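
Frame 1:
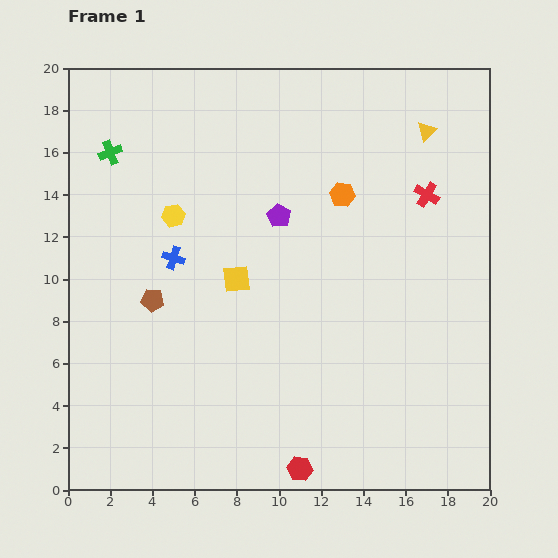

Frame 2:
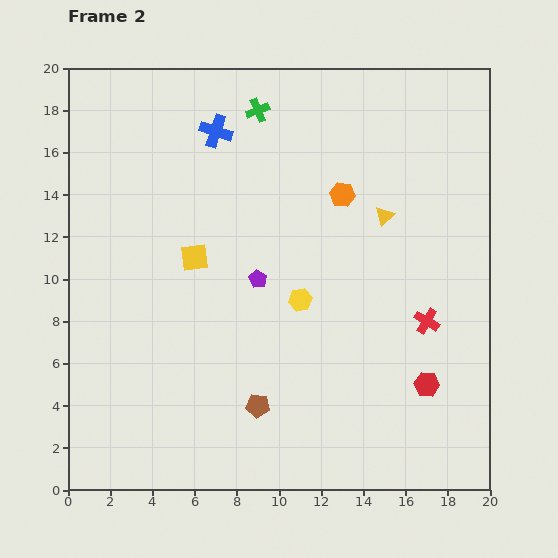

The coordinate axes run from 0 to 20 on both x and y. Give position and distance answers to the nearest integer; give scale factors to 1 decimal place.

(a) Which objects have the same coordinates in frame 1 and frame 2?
the orange hexagon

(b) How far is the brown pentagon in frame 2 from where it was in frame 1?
7

The brown pentagon moved from (4, 9) to (9, 4), a distance of √(5² + 5²) ≈ 7.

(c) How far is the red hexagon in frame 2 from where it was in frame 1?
7

The red hexagon moved from (11, 1) to (17, 5), a distance of √(6² + 4²) ≈ 7.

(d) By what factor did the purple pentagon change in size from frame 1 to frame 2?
0.8×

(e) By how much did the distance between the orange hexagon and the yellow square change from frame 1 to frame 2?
+2

Distance in frame 1: 6. Distance in frame 2: 8.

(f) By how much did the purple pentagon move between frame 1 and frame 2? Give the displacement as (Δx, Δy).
(-1, -3)

The purple pentagon was at (10, 13) in frame 1 and (9, 10) in frame 2.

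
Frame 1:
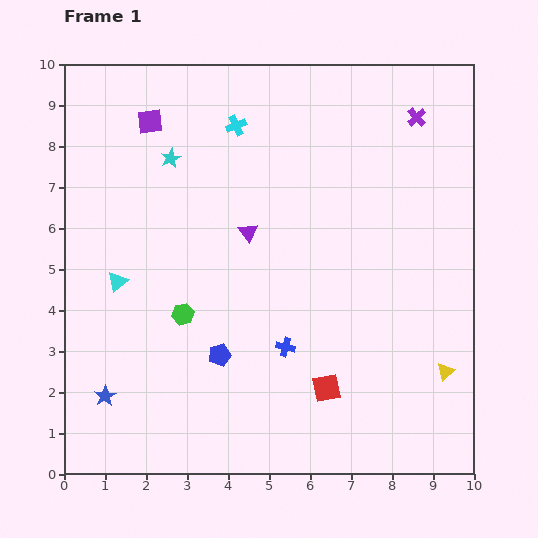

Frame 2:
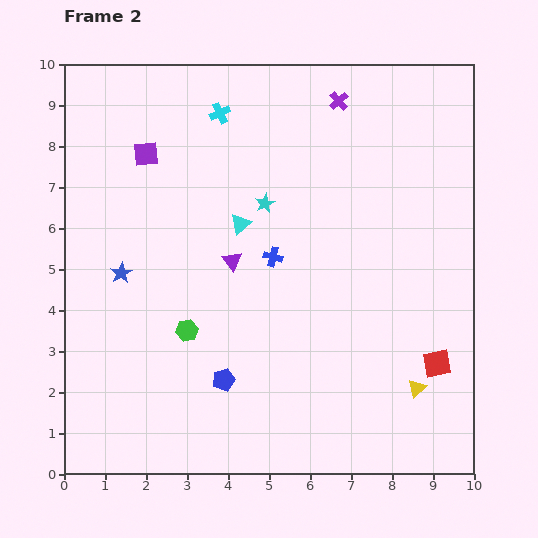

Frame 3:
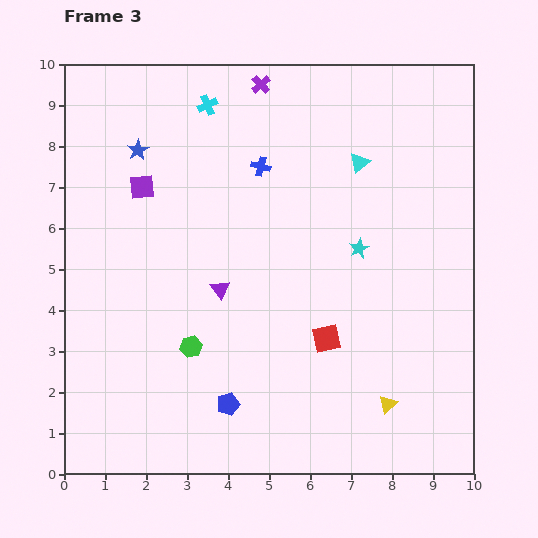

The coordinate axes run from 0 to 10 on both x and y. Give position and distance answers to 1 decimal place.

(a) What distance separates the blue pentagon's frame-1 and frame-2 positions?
0.6

The blue pentagon moved from (3.8, 2.9) to (3.9, 2.3), a distance of √(0.1² + 0.6²) ≈ 0.6.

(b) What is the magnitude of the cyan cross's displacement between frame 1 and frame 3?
0.9

The cyan cross moved from (4.2, 8.5) to (3.5, 9.0), a distance of √(0.7² + 0.5²) ≈ 0.9.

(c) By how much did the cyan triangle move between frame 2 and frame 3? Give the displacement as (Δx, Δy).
(2.9, 1.5)

The cyan triangle was at (4.3, 6.1) in frame 2 and (7.2, 7.6) in frame 3.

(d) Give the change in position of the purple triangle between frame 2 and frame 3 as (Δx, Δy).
(-0.3, -0.7)

The purple triangle was at (4.1, 5.2) in frame 2 and (3.8, 4.5) in frame 3.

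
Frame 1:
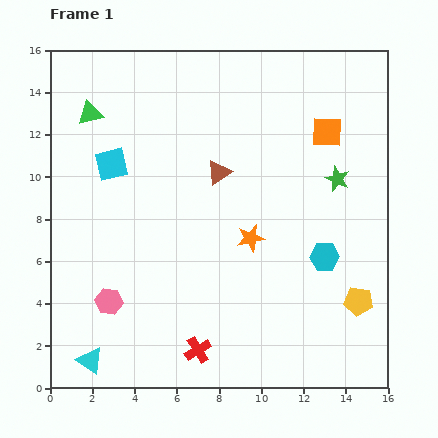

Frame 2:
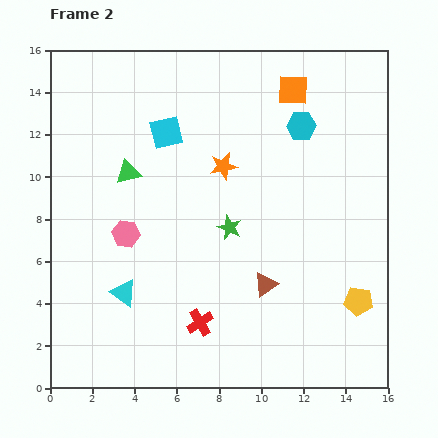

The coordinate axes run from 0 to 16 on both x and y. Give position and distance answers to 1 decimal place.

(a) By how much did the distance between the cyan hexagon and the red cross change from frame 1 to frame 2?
+3.1

Distance in frame 1: 7.4. Distance in frame 2: 10.5.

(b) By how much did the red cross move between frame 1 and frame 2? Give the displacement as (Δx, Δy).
(0.1, 1.3)

The red cross was at (7.0, 1.8) in frame 1 and (7.1, 3.1) in frame 2.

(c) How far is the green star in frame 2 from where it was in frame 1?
5.6

The green star moved from (13.6, 9.9) to (8.5, 7.6), a distance of √(5.1² + 2.3²) ≈ 5.6.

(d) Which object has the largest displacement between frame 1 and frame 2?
the cyan hexagon

(moved 6.3; next 5.7)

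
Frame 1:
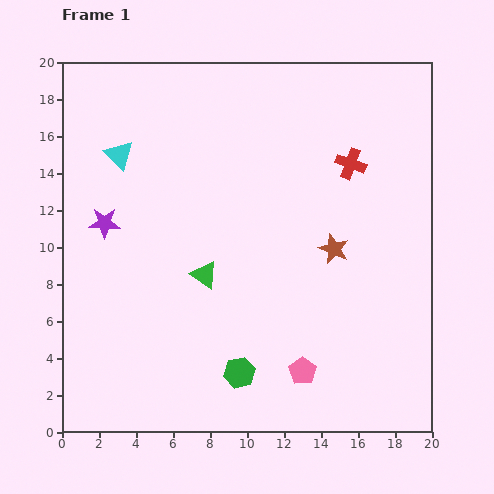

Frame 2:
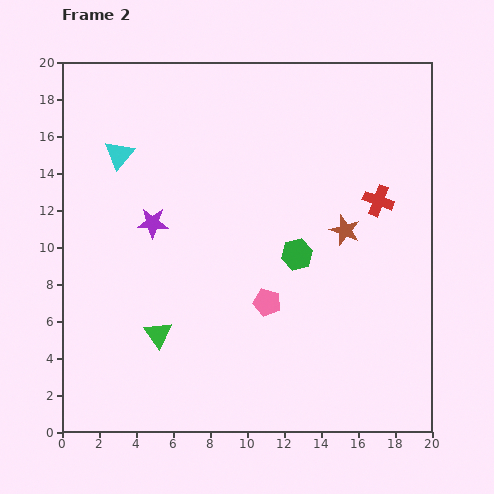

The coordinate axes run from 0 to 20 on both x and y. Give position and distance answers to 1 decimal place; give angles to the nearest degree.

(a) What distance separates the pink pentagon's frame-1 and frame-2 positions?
4.2

The pink pentagon moved from (13.0, 3.3) to (11.1, 7.0), a distance of √(1.9² + 3.7²) ≈ 4.2.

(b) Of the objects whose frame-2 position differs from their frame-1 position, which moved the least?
the brown star

(moved 1.2)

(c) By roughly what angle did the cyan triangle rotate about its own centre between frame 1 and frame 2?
24° clockwise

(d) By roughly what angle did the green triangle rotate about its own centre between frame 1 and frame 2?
19° clockwise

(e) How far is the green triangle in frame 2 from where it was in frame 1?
4.1

The green triangle moved from (7.7, 8.5) to (5.2, 5.3), a distance of √(2.5² + 3.2²) ≈ 4.1.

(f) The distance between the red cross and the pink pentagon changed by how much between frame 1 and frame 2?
-3.4

Distance in frame 1: 11.5. Distance in frame 2: 8.1.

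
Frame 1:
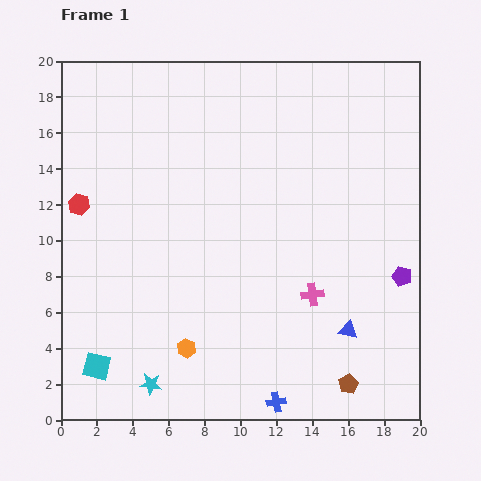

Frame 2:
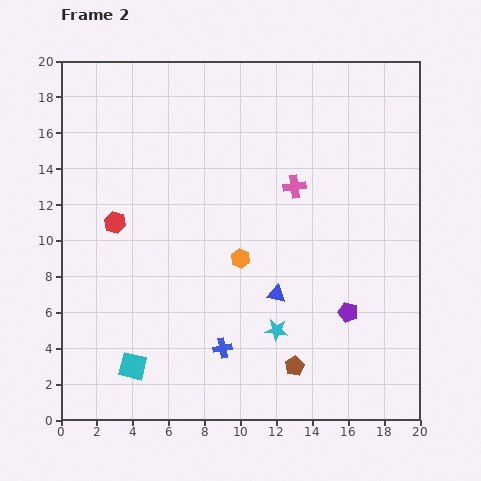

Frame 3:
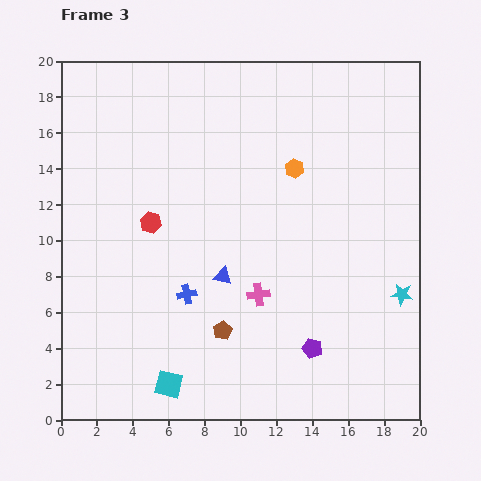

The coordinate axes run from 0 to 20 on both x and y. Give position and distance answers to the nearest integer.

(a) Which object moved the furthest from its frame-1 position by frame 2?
the cyan star

(moved 8; next 6)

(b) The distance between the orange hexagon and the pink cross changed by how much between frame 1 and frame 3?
-1

Distance in frame 1: 8. Distance in frame 3: 7.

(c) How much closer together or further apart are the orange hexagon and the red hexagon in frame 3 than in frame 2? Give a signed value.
+2

Distance in frame 2: 7. Distance in frame 3: 9.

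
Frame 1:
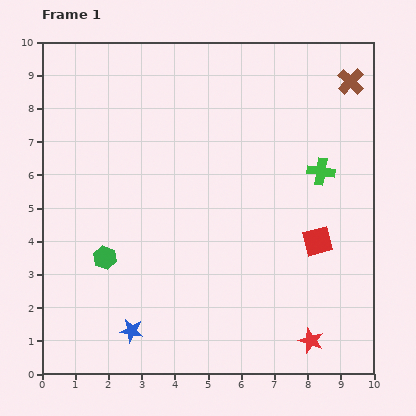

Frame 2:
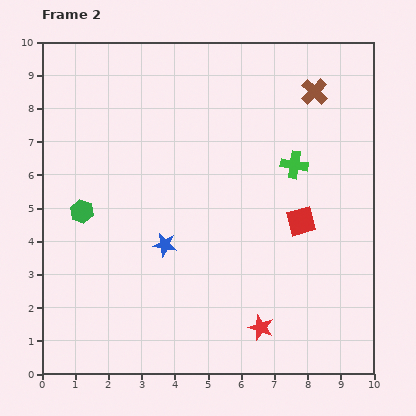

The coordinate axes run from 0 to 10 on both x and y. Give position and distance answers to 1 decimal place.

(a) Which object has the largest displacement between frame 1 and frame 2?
the blue star

(moved 2.8; next 1.6)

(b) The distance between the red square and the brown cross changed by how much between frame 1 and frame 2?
-1.0

Distance in frame 1: 4.9. Distance in frame 2: 3.9.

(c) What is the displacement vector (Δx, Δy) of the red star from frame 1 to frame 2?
(-1.5, 0.4)

The red star was at (8.1, 1.0) in frame 1 and (6.6, 1.4) in frame 2.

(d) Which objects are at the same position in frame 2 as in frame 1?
none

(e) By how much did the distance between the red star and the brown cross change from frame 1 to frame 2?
-0.6

Distance in frame 1: 7.9. Distance in frame 2: 7.3.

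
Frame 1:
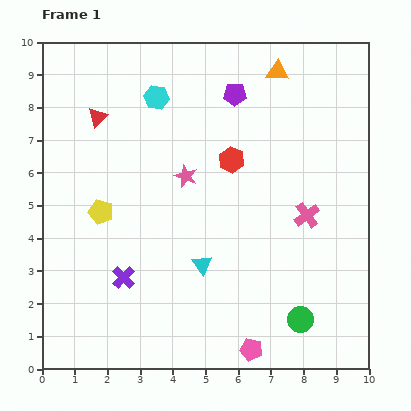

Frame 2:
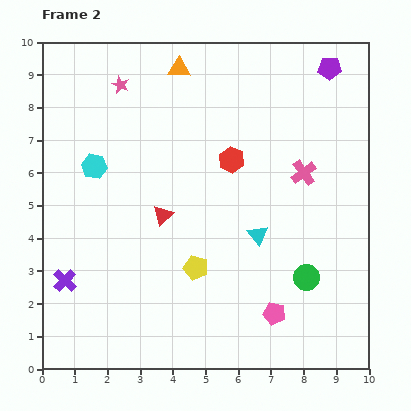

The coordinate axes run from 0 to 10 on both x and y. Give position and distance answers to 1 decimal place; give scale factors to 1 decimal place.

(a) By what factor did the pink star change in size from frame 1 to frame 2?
0.8×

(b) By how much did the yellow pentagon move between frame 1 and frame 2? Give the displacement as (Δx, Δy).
(2.9, -1.7)

The yellow pentagon was at (1.8, 4.8) in frame 1 and (4.7, 3.1) in frame 2.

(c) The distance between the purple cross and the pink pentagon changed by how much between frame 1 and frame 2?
+2.0

Distance in frame 1: 4.5. Distance in frame 2: 6.5.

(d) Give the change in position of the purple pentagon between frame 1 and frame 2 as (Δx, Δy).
(2.9, 0.8)

The purple pentagon was at (5.9, 8.4) in frame 1 and (8.8, 9.2) in frame 2.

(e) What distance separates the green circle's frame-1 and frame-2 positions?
1.3

The green circle moved from (7.9, 1.5) to (8.1, 2.8), a distance of √(0.2² + 1.3²) ≈ 1.3.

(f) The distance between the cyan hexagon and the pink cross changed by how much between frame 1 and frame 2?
+0.6

Distance in frame 1: 5.8. Distance in frame 2: 6.4.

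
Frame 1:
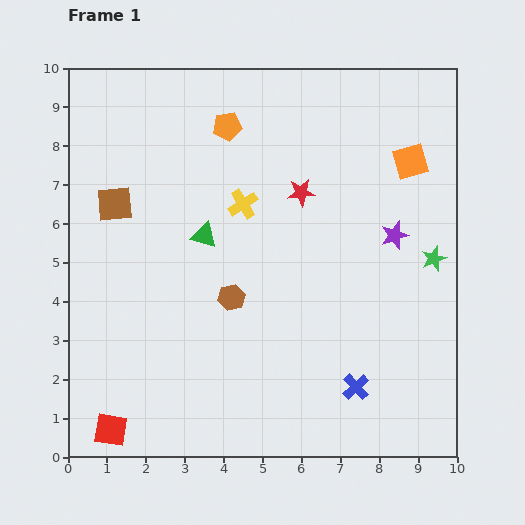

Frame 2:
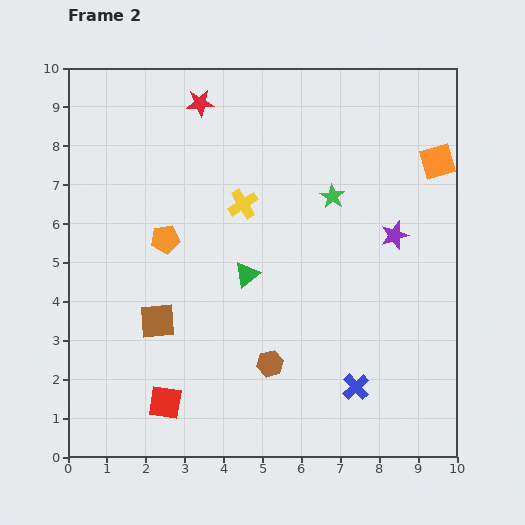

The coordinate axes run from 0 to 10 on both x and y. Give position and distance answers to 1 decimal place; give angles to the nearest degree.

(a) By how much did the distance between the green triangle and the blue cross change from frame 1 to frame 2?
-1.5

Distance in frame 1: 5.5. Distance in frame 2: 4.0.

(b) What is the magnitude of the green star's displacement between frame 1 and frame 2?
3.1

The green star moved from (9.4, 5.1) to (6.8, 6.7), a distance of √(2.6² + 1.6²) ≈ 3.1.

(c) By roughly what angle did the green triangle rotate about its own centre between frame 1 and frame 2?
53° counter-clockwise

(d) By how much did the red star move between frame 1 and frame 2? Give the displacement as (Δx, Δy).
(-2.6, 2.3)

The red star was at (6.0, 6.8) in frame 1 and (3.4, 9.1) in frame 2.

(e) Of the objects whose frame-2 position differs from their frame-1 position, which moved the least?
the orange square

(moved 0.7)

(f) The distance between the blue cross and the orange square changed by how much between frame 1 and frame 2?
+0.2

Distance in frame 1: 6.0. Distance in frame 2: 6.2.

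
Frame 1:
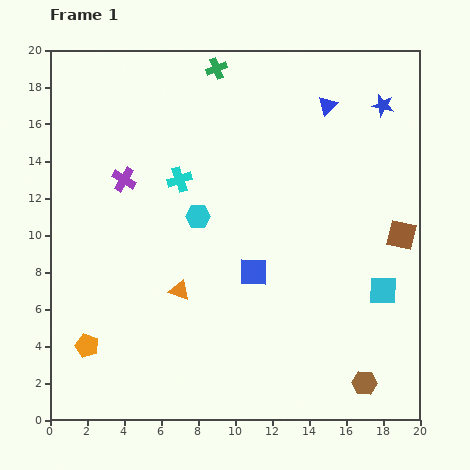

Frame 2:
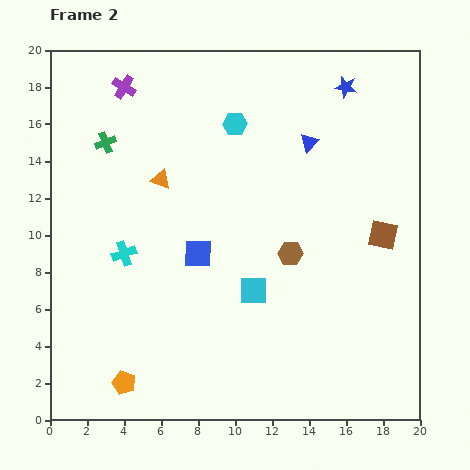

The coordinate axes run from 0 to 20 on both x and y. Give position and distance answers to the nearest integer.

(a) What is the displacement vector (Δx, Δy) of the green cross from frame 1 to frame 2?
(-6, -4)

The green cross was at (9, 19) in frame 1 and (3, 15) in frame 2.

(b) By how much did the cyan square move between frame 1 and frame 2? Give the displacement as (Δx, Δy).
(-7, 0)

The cyan square was at (18, 7) in frame 1 and (11, 7) in frame 2.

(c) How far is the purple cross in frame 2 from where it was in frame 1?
5

The purple cross moved from (4, 13) to (4, 18), a distance of √(0² + 5²) ≈ 5.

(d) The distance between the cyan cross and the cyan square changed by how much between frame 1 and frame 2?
-6

Distance in frame 1: 13. Distance in frame 2: 7.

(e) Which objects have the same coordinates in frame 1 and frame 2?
none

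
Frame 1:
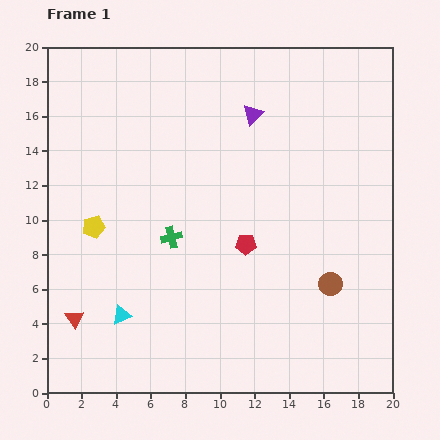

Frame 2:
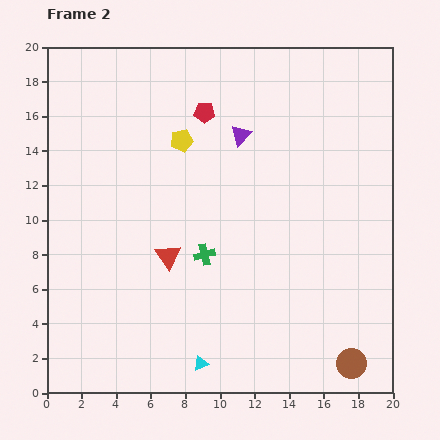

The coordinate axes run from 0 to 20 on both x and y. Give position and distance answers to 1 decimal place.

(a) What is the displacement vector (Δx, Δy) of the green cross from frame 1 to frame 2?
(1.9, -1.0)

The green cross was at (7.2, 9.0) in frame 1 and (9.1, 8.0) in frame 2.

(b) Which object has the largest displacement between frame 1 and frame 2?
the red pentagon

(moved 8.0; next 7.1)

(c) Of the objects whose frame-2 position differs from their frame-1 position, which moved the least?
the purple triangle

(moved 1.4)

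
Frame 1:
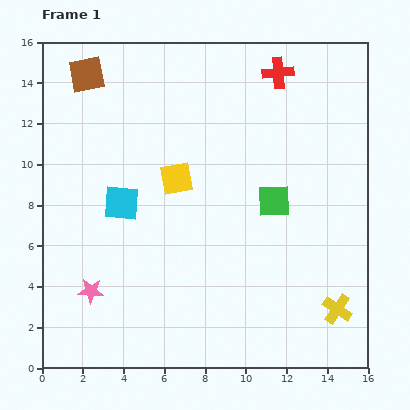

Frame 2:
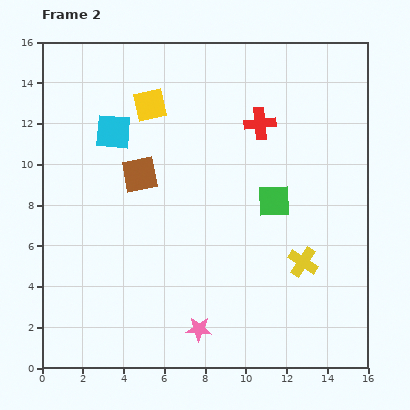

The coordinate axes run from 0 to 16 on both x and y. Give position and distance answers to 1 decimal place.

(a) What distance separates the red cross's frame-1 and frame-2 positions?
2.7

The red cross moved from (11.6, 14.5) to (10.7, 12.0), a distance of √(0.9² + 2.5²) ≈ 2.7.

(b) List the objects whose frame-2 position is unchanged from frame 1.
the green square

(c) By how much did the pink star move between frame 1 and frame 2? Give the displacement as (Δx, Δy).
(5.3, -1.9)

The pink star was at (2.4, 3.8) in frame 1 and (7.7, 1.9) in frame 2.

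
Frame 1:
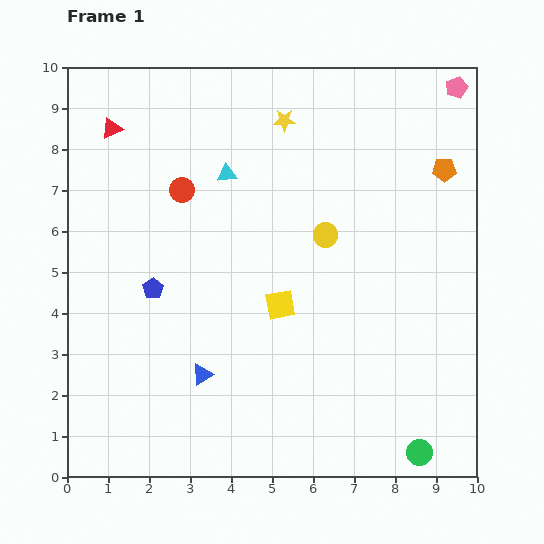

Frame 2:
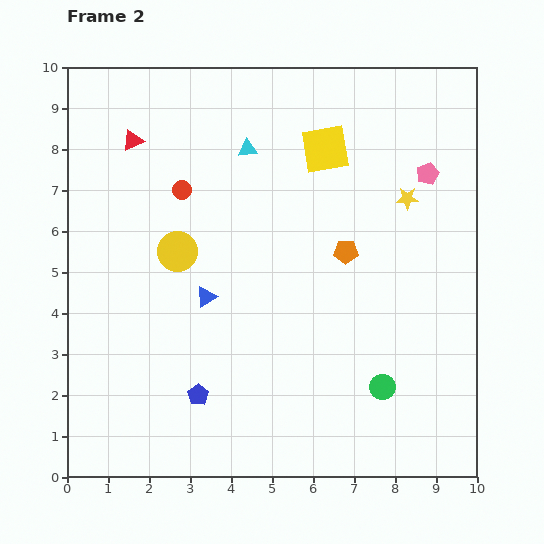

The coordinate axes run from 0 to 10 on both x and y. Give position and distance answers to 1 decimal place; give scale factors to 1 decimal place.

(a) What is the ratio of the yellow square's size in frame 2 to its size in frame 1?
1.6×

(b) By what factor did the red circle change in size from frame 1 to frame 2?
0.7×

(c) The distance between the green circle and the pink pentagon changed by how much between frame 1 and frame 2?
-3.6

Distance in frame 1: 8.9. Distance in frame 2: 5.3.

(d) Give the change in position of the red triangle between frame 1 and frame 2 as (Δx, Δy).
(0.5, -0.3)

The red triangle was at (1.1, 8.5) in frame 1 and (1.6, 8.2) in frame 2.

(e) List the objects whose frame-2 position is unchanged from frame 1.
the red circle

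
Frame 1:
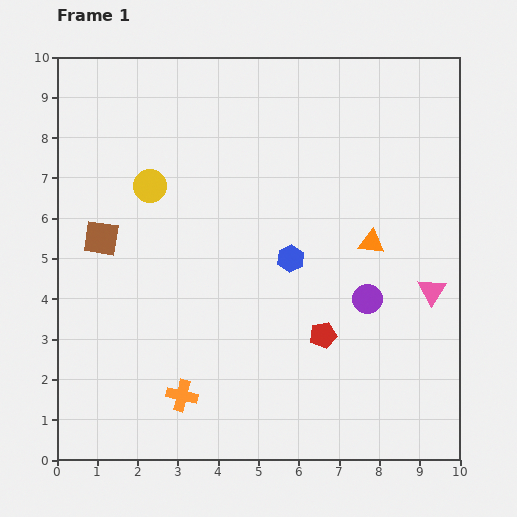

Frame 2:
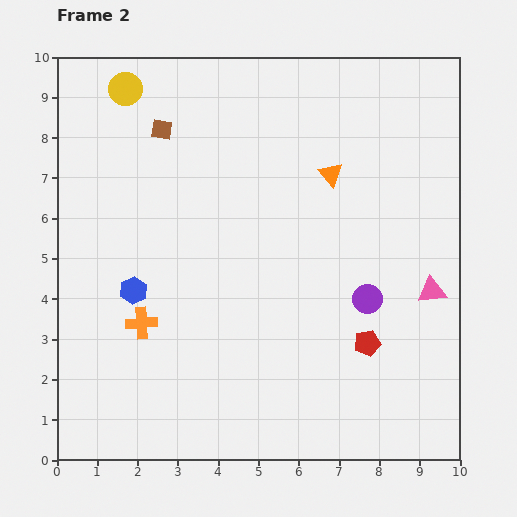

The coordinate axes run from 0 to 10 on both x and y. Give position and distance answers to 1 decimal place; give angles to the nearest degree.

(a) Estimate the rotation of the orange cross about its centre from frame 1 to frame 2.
16° counter-clockwise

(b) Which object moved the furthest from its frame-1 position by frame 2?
the blue hexagon

(moved 4.0; next 3.1)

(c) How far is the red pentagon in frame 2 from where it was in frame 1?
1.1

The red pentagon moved from (6.6, 3.1) to (7.7, 2.9), a distance of √(1.1² + 0.2²) ≈ 1.1.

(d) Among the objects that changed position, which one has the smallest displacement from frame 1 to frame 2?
the red pentagon

(moved 1.1)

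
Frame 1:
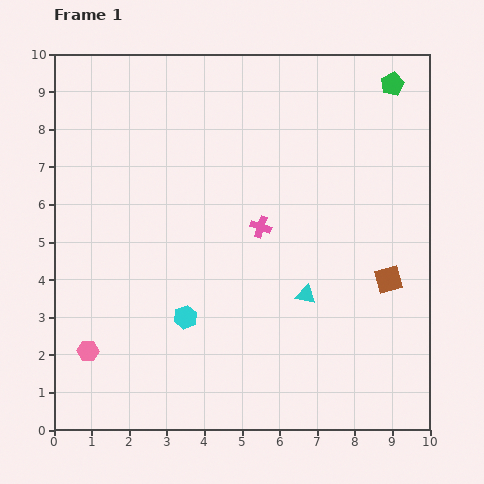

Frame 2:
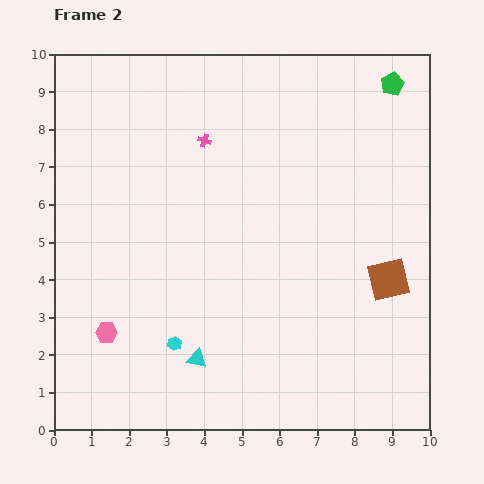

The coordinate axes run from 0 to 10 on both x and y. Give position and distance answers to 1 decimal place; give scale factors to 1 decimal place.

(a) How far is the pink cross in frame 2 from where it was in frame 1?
2.7

The pink cross moved from (5.5, 5.4) to (4.0, 7.7), a distance of √(1.5² + 2.3²) ≈ 2.7.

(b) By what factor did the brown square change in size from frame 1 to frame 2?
1.6×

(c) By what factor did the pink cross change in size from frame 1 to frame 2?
0.6×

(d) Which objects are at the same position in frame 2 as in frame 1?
the brown square, the green pentagon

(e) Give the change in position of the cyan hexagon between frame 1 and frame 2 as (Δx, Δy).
(-0.3, -0.7)

The cyan hexagon was at (3.5, 3.0) in frame 1 and (3.2, 2.3) in frame 2.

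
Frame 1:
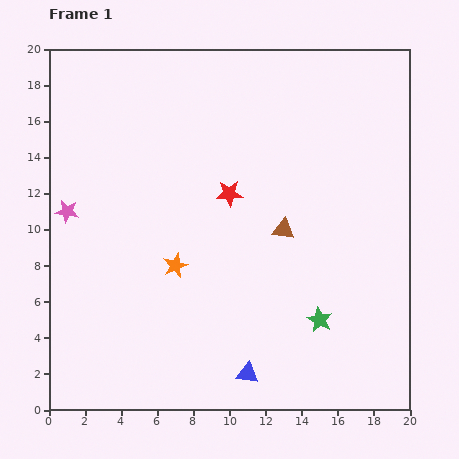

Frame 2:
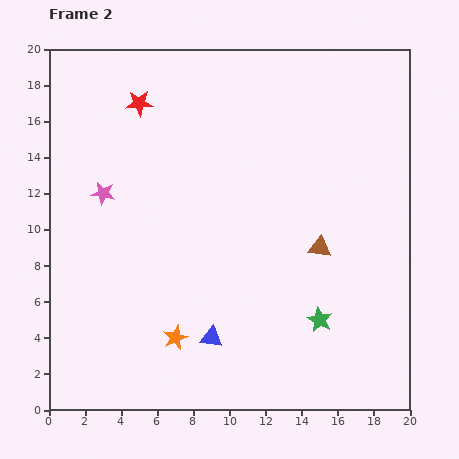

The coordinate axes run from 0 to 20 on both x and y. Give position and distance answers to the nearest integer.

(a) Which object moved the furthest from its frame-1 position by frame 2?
the red star

(moved 7; next 4)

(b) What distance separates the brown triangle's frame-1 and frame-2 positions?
2

The brown triangle moved from (13, 10) to (15, 9), a distance of √(2² + 1²) ≈ 2.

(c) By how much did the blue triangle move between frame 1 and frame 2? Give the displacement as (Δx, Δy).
(-2, 2)

The blue triangle was at (11, 2) in frame 1 and (9, 4) in frame 2.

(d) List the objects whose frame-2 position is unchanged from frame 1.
the green star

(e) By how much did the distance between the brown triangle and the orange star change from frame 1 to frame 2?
+3

Distance in frame 1: 6. Distance in frame 2: 9.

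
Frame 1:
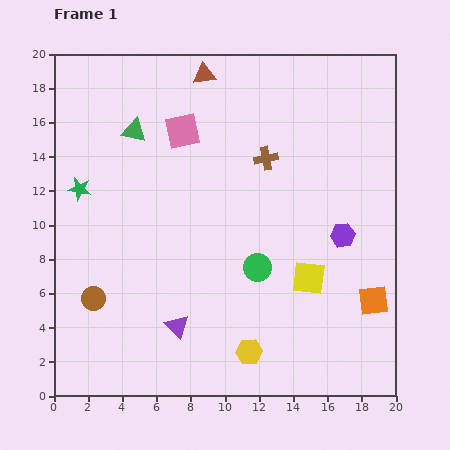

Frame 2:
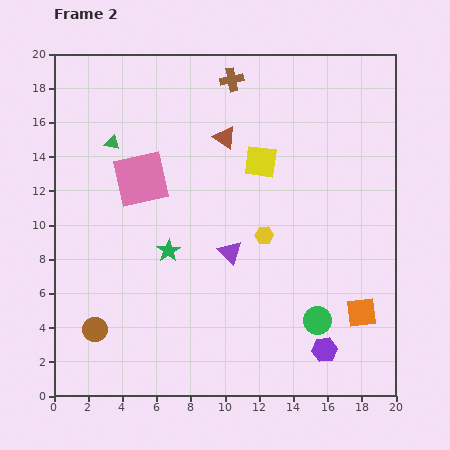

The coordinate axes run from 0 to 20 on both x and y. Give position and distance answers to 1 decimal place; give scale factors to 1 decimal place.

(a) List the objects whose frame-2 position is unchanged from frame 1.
none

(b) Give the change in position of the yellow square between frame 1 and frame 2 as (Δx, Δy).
(-2.8, 6.8)

The yellow square was at (14.9, 6.9) in frame 1 and (12.1, 13.7) in frame 2.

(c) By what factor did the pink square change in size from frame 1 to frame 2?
1.6×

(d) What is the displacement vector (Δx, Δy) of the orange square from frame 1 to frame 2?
(-0.7, -0.7)

The orange square was at (18.7, 5.6) in frame 1 and (18.0, 4.9) in frame 2.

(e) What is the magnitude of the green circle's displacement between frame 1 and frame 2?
4.7

The green circle moved from (11.9, 7.5) to (15.4, 4.4), a distance of √(3.5² + 3.1²) ≈ 4.7.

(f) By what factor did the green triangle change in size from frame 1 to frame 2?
0.6×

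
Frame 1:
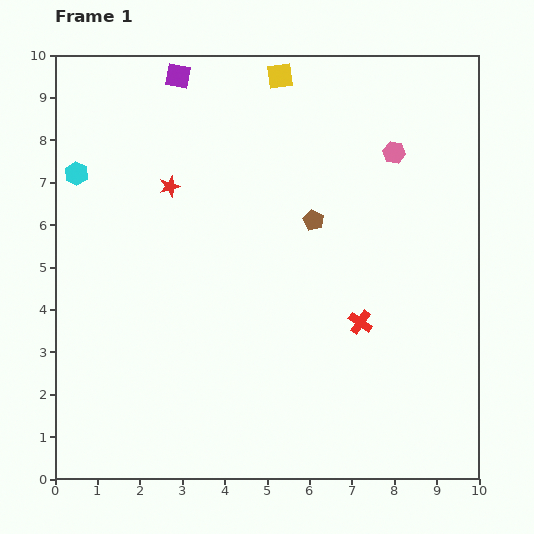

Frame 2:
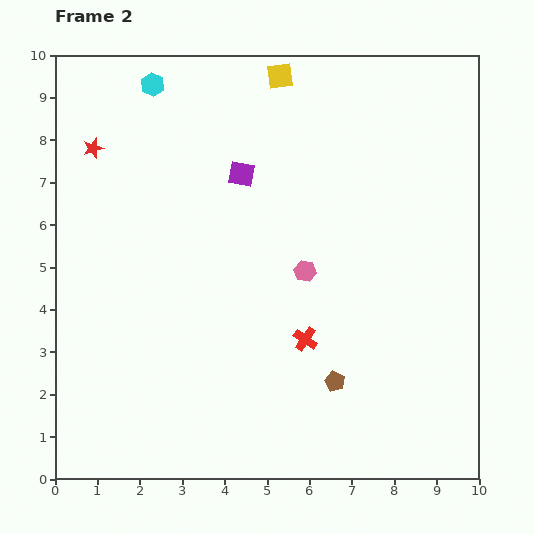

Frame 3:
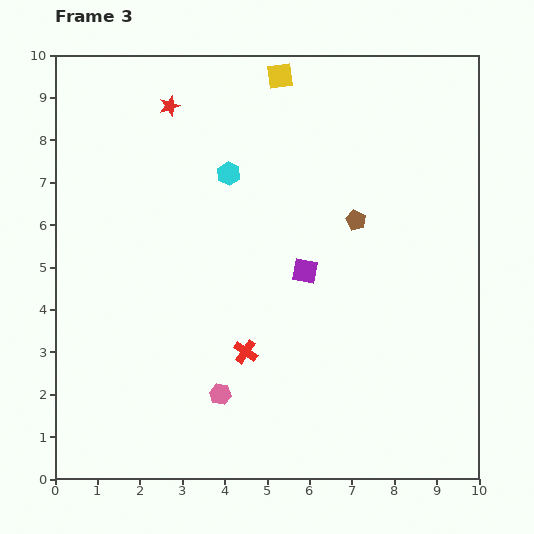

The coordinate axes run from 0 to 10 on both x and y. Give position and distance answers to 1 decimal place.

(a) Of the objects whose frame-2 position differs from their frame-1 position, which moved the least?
the red cross

(moved 1.4)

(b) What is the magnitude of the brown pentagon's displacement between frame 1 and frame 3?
1.0

The brown pentagon moved from (6.1, 6.1) to (7.1, 6.1), a distance of √(1.0² + 0.0²) ≈ 1.0.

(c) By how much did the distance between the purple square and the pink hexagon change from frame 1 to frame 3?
-1.9

Distance in frame 1: 5.4. Distance in frame 3: 3.5.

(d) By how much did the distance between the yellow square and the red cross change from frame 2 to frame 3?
+0.3

Distance in frame 2: 6.2. Distance in frame 3: 6.5.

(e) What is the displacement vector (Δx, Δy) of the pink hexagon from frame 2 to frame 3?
(-2.0, -2.9)

The pink hexagon was at (5.9, 4.9) in frame 2 and (3.9, 2.0) in frame 3.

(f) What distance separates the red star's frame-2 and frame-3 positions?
2.1

The red star moved from (0.9, 7.8) to (2.7, 8.8), a distance of √(1.8² + 1.0²) ≈ 2.1.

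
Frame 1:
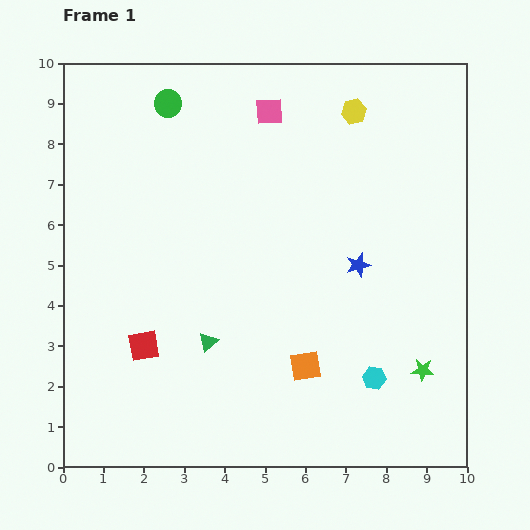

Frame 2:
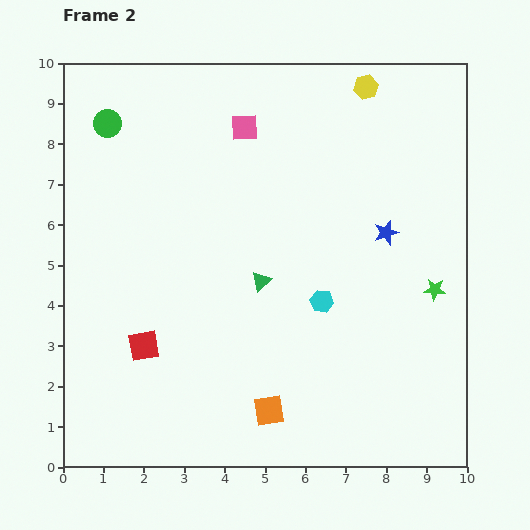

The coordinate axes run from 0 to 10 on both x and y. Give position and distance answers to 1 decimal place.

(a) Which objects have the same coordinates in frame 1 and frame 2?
the red square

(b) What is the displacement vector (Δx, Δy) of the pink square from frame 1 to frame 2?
(-0.6, -0.4)

The pink square was at (5.1, 8.8) in frame 1 and (4.5, 8.4) in frame 2.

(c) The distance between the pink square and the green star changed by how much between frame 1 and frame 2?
-1.2

Distance in frame 1: 7.4. Distance in frame 2: 6.2.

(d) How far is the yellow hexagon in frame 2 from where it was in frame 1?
0.7

The yellow hexagon moved from (7.2, 8.8) to (7.5, 9.4), a distance of √(0.3² + 0.6²) ≈ 0.7.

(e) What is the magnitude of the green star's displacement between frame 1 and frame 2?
2.0

The green star moved from (8.9, 2.4) to (9.2, 4.4), a distance of √(0.3² + 2.0²) ≈ 2.0.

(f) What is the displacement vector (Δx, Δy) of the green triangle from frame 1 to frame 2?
(1.3, 1.5)

The green triangle was at (3.6, 3.1) in frame 1 and (4.9, 4.6) in frame 2.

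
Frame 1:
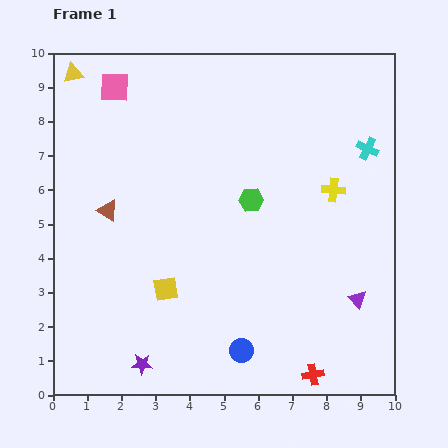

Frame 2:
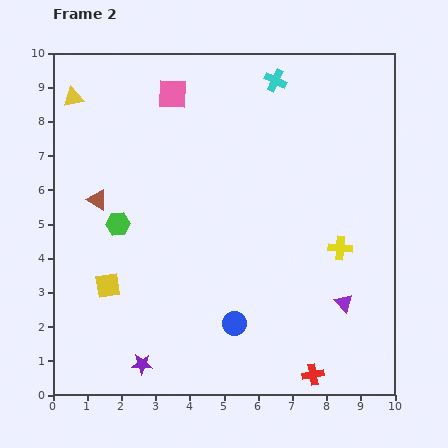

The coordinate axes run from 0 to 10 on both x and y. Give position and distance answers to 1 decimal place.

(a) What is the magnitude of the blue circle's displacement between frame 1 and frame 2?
0.8

The blue circle moved from (5.5, 1.3) to (5.3, 2.1), a distance of √(0.2² + 0.8²) ≈ 0.8.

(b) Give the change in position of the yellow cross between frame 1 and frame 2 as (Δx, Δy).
(0.2, -1.7)

The yellow cross was at (8.2, 6.0) in frame 1 and (8.4, 4.3) in frame 2.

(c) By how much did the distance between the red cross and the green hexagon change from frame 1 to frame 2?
+1.8

Distance in frame 1: 5.4. Distance in frame 2: 7.2.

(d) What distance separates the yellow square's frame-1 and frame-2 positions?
1.7

The yellow square moved from (3.3, 3.1) to (1.6, 3.2), a distance of √(1.7² + 0.1²) ≈ 1.7.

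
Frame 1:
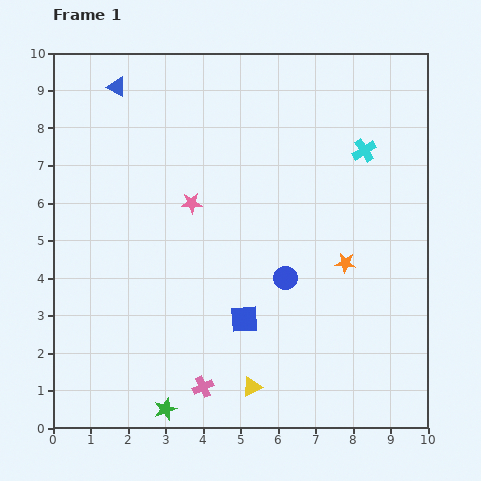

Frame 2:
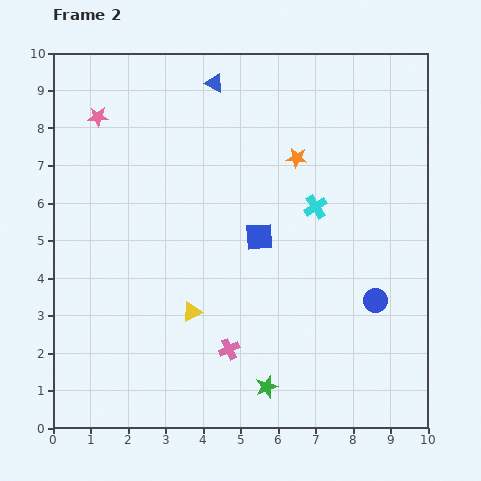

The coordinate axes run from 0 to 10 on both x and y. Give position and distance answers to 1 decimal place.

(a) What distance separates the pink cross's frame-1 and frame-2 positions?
1.2

The pink cross moved from (4.0, 1.1) to (4.7, 2.1), a distance of √(0.7² + 1.0²) ≈ 1.2.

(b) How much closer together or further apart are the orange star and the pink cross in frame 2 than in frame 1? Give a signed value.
+0.4

Distance in frame 1: 5.0. Distance in frame 2: 5.4.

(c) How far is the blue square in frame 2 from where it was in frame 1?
2.2

The blue square moved from (5.1, 2.9) to (5.5, 5.1), a distance of √(0.4² + 2.2²) ≈ 2.2.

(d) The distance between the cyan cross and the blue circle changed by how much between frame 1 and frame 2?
-1.0

Distance in frame 1: 4.0. Distance in frame 2: 3.0.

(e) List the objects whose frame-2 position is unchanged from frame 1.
none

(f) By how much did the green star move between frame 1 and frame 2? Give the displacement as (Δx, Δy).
(2.7, 0.6)

The green star was at (3.0, 0.5) in frame 1 and (5.7, 1.1) in frame 2.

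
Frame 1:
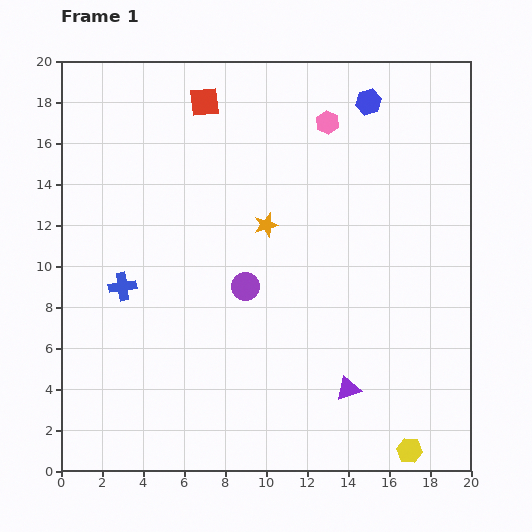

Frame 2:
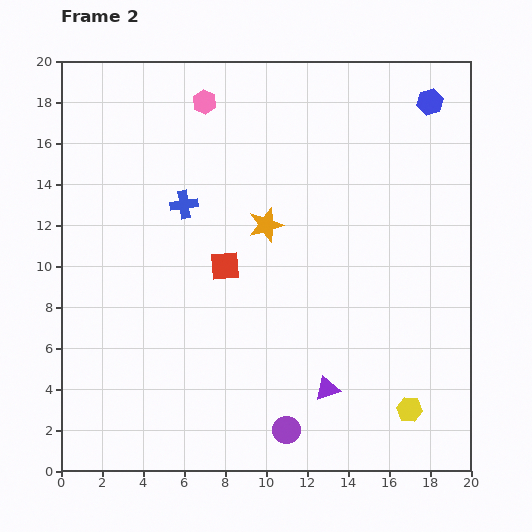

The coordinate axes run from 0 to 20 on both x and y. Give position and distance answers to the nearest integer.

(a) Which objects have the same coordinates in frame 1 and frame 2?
the orange star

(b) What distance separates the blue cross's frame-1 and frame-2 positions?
5

The blue cross moved from (3, 9) to (6, 13), a distance of √(3² + 4²) ≈ 5.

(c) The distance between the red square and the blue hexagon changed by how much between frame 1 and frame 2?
+5

Distance in frame 1: 8. Distance in frame 2: 13.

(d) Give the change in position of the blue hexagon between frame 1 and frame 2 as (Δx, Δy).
(3, 0)

The blue hexagon was at (15, 18) in frame 1 and (18, 18) in frame 2.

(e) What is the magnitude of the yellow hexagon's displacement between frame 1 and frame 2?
2

The yellow hexagon moved from (17, 1) to (17, 3), a distance of √(0² + 2²) ≈ 2.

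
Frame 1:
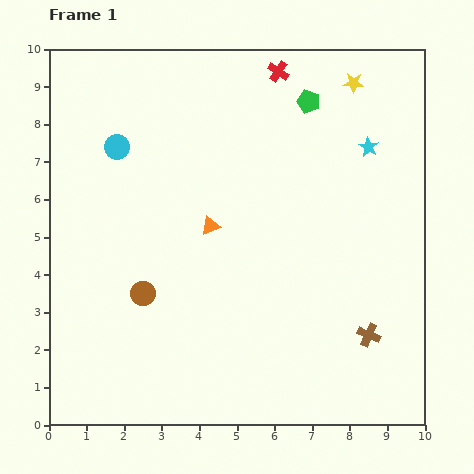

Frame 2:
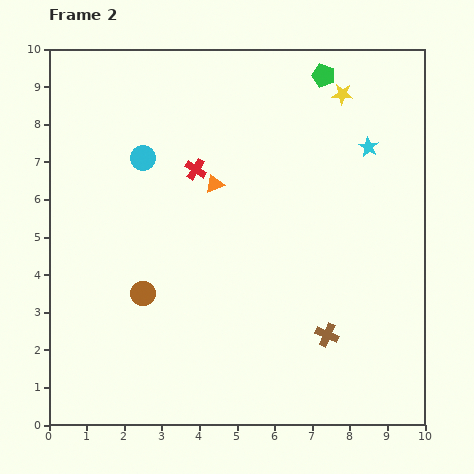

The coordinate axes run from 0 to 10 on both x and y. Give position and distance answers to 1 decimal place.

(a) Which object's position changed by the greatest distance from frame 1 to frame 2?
the red cross

(moved 3.4; next 1.1)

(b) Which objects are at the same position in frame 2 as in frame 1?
the brown circle, the cyan star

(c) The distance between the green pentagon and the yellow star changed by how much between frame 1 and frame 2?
-0.6

Distance in frame 1: 1.3. Distance in frame 2: 0.7.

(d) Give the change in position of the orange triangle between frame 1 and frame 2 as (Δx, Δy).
(0.1, 1.1)

The orange triangle was at (4.3, 5.3) in frame 1 and (4.4, 6.4) in frame 2.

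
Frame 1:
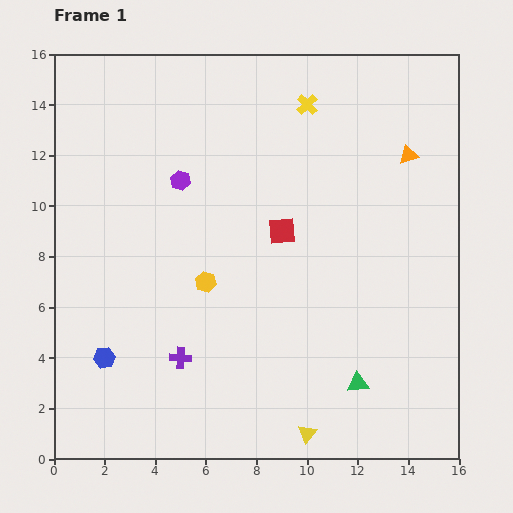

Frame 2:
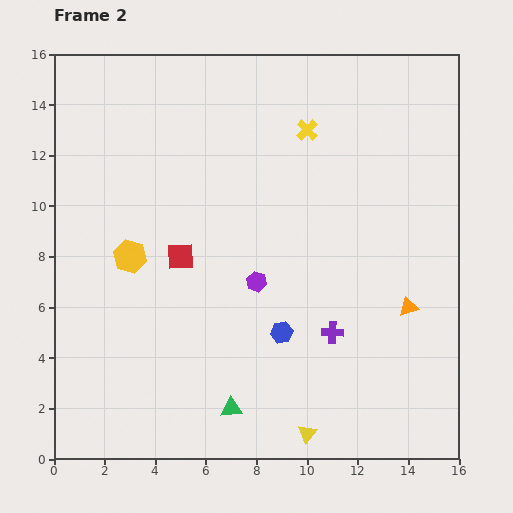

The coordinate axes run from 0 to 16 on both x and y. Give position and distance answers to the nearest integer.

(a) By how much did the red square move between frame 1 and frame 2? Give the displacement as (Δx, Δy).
(-4, -1)

The red square was at (9, 9) in frame 1 and (5, 8) in frame 2.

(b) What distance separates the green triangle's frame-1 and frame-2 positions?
5

The green triangle moved from (12, 3) to (7, 2), a distance of √(5² + 1²) ≈ 5.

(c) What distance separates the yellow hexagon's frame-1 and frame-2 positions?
3

The yellow hexagon moved from (6, 7) to (3, 8), a distance of √(3² + 1²) ≈ 3.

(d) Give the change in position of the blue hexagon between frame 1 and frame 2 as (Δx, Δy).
(7, 1)

The blue hexagon was at (2, 4) in frame 1 and (9, 5) in frame 2.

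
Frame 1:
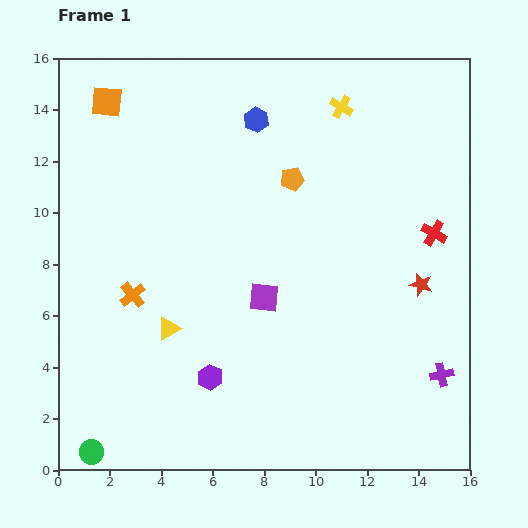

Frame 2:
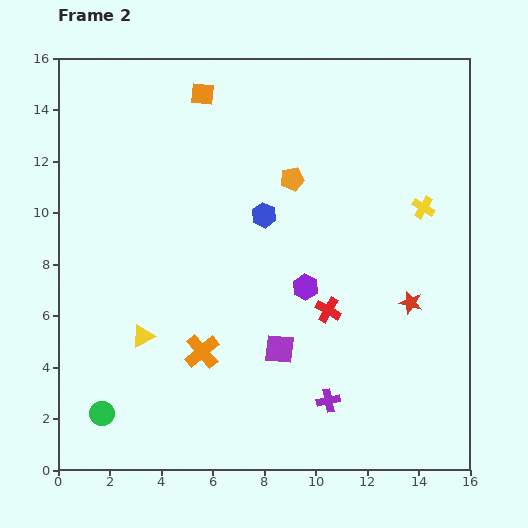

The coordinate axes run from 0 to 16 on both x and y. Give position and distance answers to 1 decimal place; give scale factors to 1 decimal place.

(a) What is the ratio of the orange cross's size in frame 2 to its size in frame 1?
1.3×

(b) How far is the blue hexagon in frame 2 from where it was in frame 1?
3.7

The blue hexagon moved from (7.7, 13.6) to (8.0, 9.9), a distance of √(0.3² + 3.7²) ≈ 3.7.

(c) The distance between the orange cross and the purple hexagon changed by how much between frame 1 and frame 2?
+0.3

Distance in frame 1: 4.4. Distance in frame 2: 4.7.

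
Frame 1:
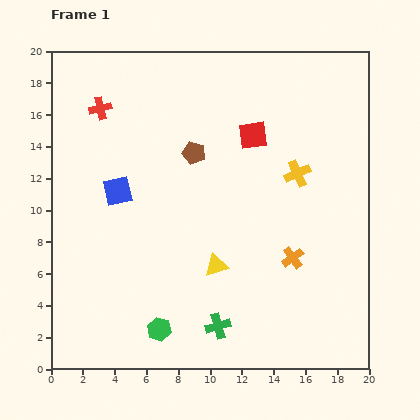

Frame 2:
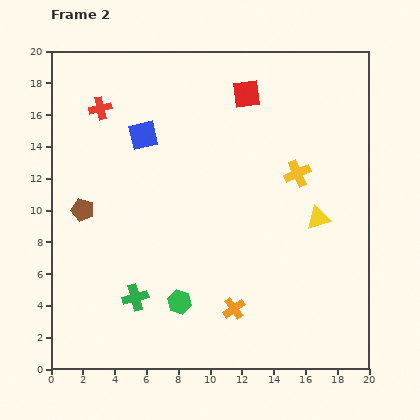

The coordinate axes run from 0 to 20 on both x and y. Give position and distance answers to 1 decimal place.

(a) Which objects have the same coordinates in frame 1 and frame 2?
the red cross, the yellow cross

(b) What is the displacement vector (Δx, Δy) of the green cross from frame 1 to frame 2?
(-5.2, 1.8)

The green cross was at (10.5, 2.7) in frame 1 and (5.3, 4.5) in frame 2.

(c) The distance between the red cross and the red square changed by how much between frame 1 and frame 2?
-0.5

Distance in frame 1: 9.7. Distance in frame 2: 9.2.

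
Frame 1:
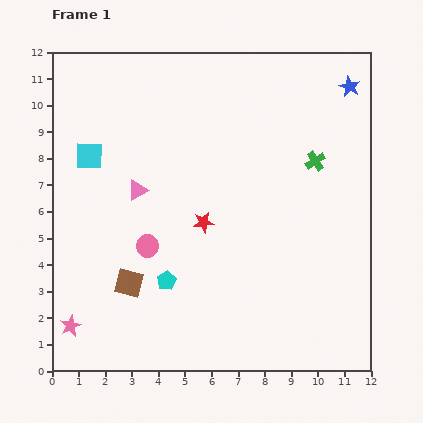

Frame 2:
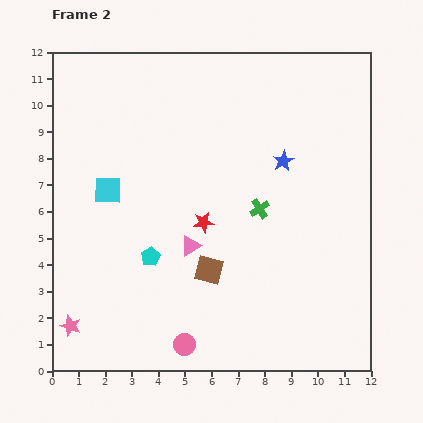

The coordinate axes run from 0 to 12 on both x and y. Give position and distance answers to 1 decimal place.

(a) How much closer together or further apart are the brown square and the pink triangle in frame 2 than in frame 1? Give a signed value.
-2.4

Distance in frame 1: 3.5. Distance in frame 2: 1.1.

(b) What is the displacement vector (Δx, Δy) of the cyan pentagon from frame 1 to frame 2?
(-0.6, 0.9)

The cyan pentagon was at (4.3, 3.4) in frame 1 and (3.7, 4.3) in frame 2.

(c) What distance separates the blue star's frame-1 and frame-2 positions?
3.8

The blue star moved from (11.2, 10.7) to (8.7, 7.9), a distance of √(2.5² + 2.8²) ≈ 3.8.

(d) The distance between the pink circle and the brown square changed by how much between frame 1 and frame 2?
+1.3

Distance in frame 1: 1.6. Distance in frame 2: 2.9.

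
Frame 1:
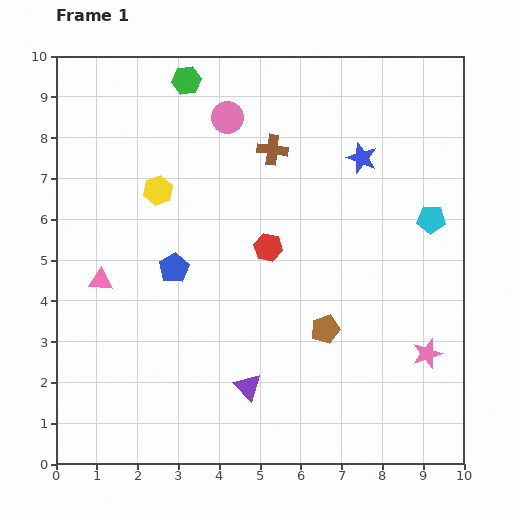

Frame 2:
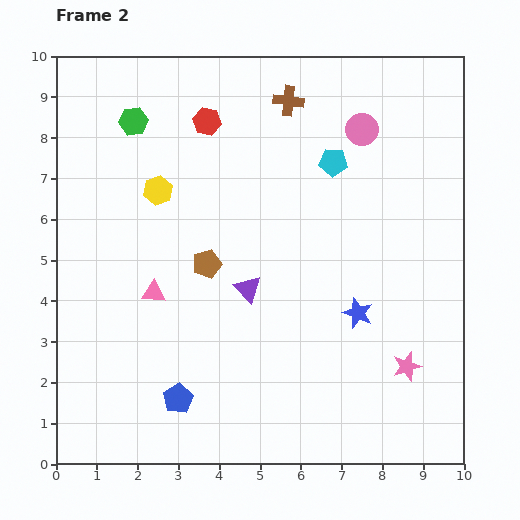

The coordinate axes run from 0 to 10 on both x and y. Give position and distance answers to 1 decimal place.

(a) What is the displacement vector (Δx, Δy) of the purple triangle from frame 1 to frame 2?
(0.0, 2.4)

The purple triangle was at (4.7, 1.9) in frame 1 and (4.7, 4.3) in frame 2.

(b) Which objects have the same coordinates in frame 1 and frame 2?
the yellow hexagon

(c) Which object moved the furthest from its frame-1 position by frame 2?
the blue star

(moved 3.8; next 3.4)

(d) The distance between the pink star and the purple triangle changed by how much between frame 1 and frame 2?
-0.2

Distance in frame 1: 4.5. Distance in frame 2: 4.3.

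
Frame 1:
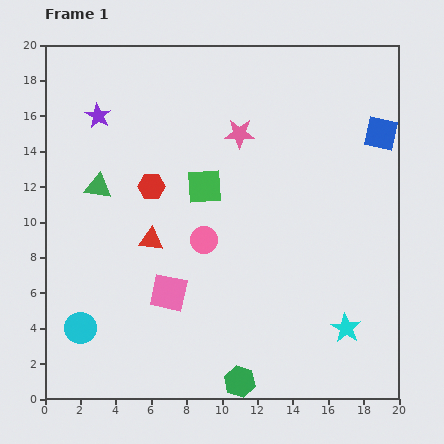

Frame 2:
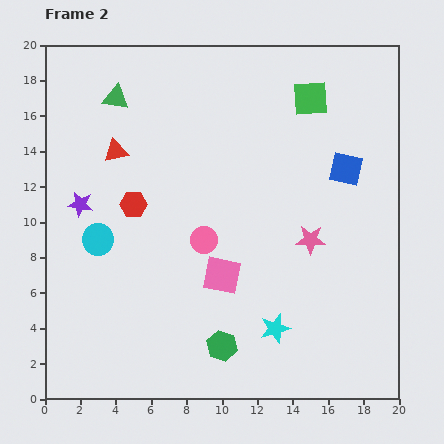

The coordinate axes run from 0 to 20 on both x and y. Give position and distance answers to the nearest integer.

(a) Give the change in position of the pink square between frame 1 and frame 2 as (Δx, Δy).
(3, 1)

The pink square was at (7, 6) in frame 1 and (10, 7) in frame 2.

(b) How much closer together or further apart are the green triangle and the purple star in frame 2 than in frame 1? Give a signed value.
+2

Distance in frame 1: 4. Distance in frame 2: 6.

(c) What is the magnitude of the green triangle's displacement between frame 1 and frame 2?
5

The green triangle moved from (3, 12) to (4, 17), a distance of √(1² + 5²) ≈ 5.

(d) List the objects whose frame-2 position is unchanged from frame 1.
the pink circle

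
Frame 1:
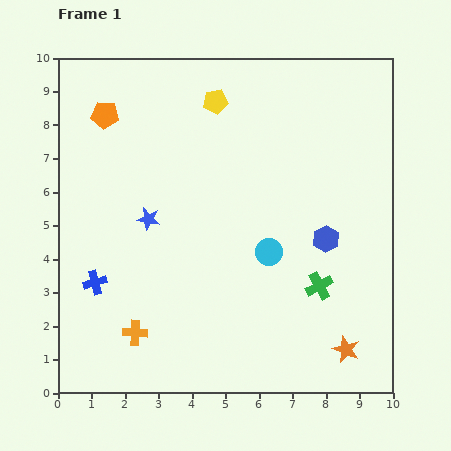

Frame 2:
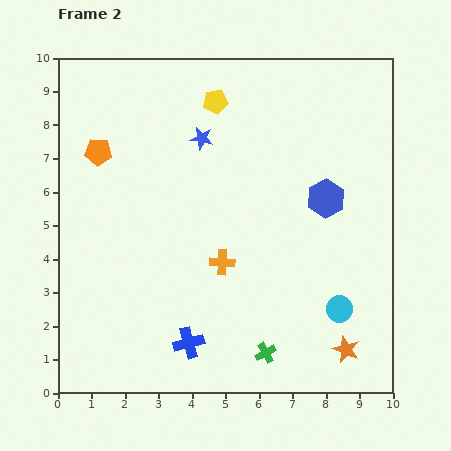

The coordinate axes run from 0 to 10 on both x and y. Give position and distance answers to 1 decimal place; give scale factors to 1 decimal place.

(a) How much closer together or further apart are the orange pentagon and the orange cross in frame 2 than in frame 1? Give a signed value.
-1.6

Distance in frame 1: 6.6. Distance in frame 2: 5.0.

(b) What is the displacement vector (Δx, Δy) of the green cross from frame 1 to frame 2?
(-1.6, -2.0)

The green cross was at (7.8, 3.2) in frame 1 and (6.2, 1.2) in frame 2.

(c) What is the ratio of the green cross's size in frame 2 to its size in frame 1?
0.7×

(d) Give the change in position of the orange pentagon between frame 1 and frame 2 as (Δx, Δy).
(-0.2, -1.1)

The orange pentagon was at (1.4, 8.3) in frame 1 and (1.2, 7.2) in frame 2.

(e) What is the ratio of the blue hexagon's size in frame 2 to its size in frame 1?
1.4×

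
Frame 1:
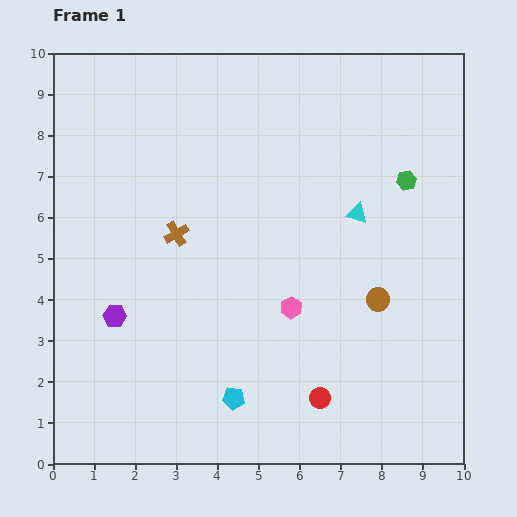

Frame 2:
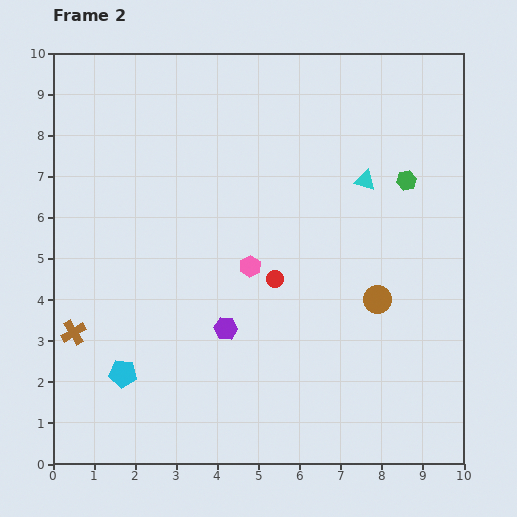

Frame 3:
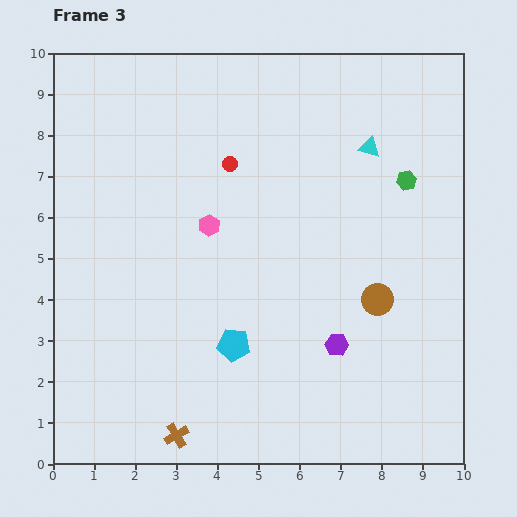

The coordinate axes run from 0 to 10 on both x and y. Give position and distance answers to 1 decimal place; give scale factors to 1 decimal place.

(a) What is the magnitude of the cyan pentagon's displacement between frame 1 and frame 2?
2.8

The cyan pentagon moved from (4.4, 1.6) to (1.7, 2.2), a distance of √(2.7² + 0.6²) ≈ 2.8.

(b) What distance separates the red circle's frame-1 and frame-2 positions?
3.1

The red circle moved from (6.5, 1.6) to (5.4, 4.5), a distance of √(1.1² + 2.9²) ≈ 3.1.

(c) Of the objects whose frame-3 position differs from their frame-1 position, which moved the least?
the cyan pentagon

(moved 1.3)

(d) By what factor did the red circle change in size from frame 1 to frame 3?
0.7×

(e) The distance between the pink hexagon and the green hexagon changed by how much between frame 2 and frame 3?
+0.6

Distance in frame 2: 4.3. Distance in frame 3: 4.9.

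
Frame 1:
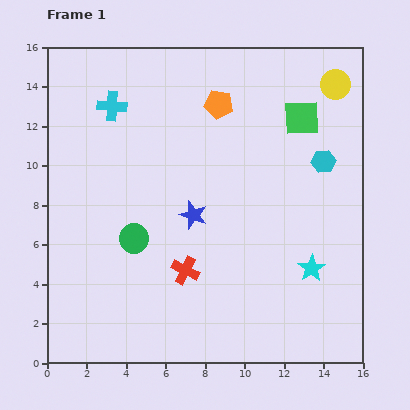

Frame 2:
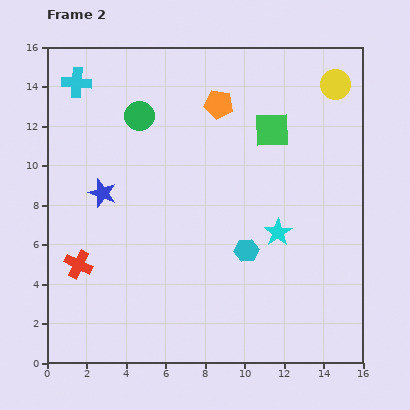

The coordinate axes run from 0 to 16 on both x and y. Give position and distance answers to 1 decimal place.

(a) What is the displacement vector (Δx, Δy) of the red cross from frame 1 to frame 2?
(-5.4, 0.3)

The red cross was at (7.0, 4.7) in frame 1 and (1.6, 5.0) in frame 2.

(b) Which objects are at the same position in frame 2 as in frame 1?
the orange pentagon, the yellow circle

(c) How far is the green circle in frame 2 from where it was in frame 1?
6.2

The green circle moved from (4.4, 6.3) to (4.7, 12.5), a distance of √(0.3² + 6.2²) ≈ 6.2.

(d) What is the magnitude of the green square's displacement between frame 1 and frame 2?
1.6

The green square moved from (12.9, 12.4) to (11.4, 11.8), a distance of √(1.5² + 0.6²) ≈ 1.6.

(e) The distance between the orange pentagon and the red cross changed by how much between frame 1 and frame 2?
+2.2

Distance in frame 1: 8.6. Distance in frame 2: 10.8.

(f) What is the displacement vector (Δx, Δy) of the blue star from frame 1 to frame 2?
(-4.6, 1.1)

The blue star was at (7.4, 7.5) in frame 1 and (2.8, 8.6) in frame 2.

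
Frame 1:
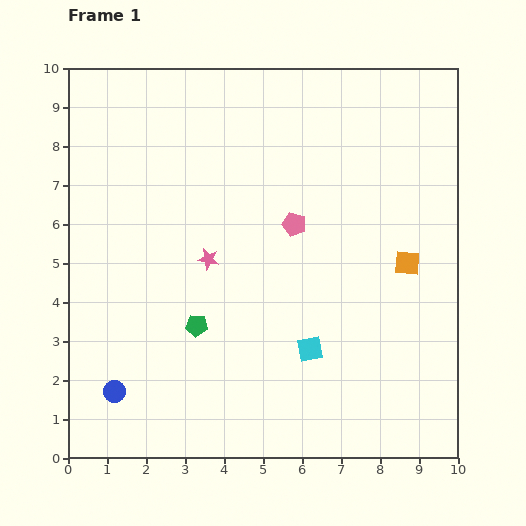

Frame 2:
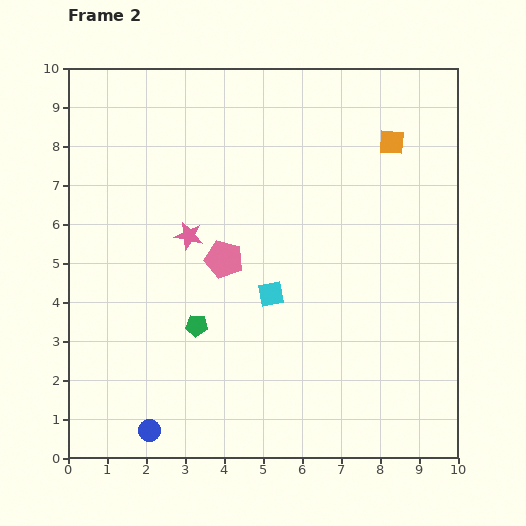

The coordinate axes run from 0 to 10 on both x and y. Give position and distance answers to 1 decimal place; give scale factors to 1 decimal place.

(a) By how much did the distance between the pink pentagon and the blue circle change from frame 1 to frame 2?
-1.5

Distance in frame 1: 6.3. Distance in frame 2: 4.8.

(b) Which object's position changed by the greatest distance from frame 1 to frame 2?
the orange square

(moved 3.1; next 2.0)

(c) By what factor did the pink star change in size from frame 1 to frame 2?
1.3×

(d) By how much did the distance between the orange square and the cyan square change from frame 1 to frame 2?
+1.7

Distance in frame 1: 3.3. Distance in frame 2: 5.0.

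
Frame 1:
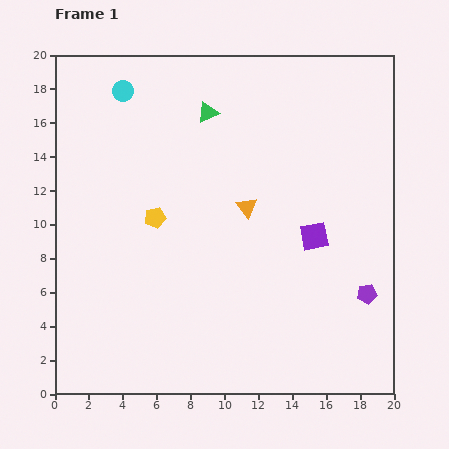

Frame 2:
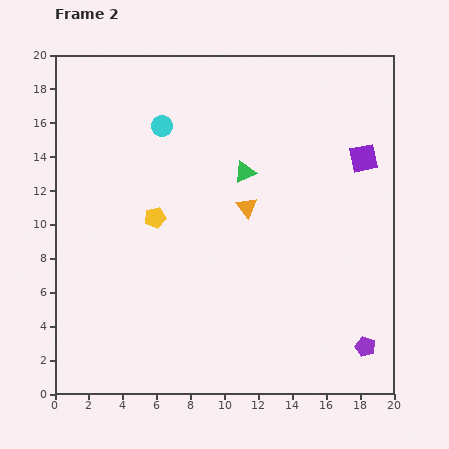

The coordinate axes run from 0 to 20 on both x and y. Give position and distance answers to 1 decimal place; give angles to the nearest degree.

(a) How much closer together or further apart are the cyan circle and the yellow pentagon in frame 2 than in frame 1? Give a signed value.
-2.3

Distance in frame 1: 7.7. Distance in frame 2: 5.4.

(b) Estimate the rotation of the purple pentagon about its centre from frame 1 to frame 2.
30° clockwise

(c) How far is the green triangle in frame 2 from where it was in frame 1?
4.1

The green triangle moved from (9.0, 16.6) to (11.2, 13.1), a distance of √(2.2² + 3.5²) ≈ 4.1.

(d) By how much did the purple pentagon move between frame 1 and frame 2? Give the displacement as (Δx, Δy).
(-0.1, -3.1)

The purple pentagon was at (18.4, 5.9) in frame 1 and (18.3, 2.8) in frame 2.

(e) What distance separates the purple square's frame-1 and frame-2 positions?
5.4

The purple square moved from (15.3, 9.3) to (18.2, 13.9), a distance of √(2.9² + 4.6²) ≈ 5.4.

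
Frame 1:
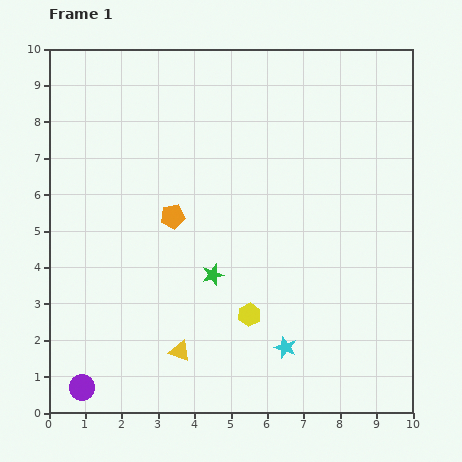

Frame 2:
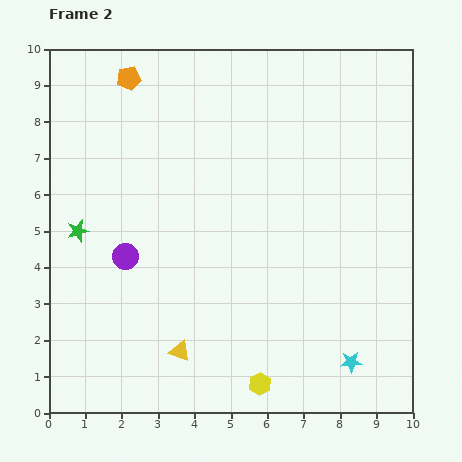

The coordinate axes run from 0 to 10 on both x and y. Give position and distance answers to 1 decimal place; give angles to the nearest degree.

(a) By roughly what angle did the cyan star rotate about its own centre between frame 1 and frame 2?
22° counter-clockwise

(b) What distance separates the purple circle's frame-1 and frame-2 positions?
3.8

The purple circle moved from (0.9, 0.7) to (2.1, 4.3), a distance of √(1.2² + 3.6²) ≈ 3.8.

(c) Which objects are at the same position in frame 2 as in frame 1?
the yellow triangle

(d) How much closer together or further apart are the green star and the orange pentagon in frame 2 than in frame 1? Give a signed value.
+2.5

Distance in frame 1: 1.9. Distance in frame 2: 4.4.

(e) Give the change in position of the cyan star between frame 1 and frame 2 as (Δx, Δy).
(1.8, -0.4)

The cyan star was at (6.5, 1.8) in frame 1 and (8.3, 1.4) in frame 2.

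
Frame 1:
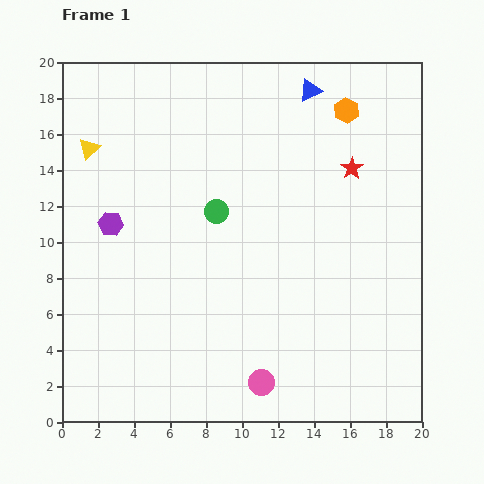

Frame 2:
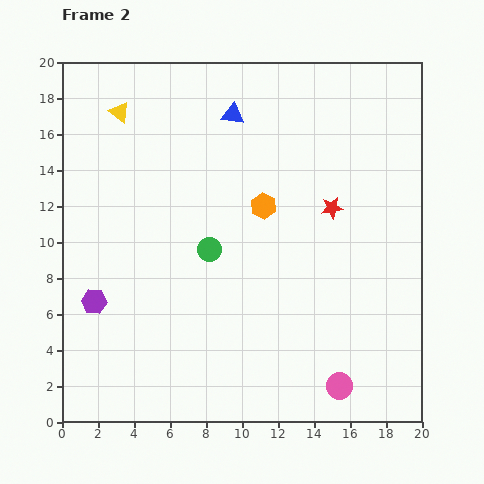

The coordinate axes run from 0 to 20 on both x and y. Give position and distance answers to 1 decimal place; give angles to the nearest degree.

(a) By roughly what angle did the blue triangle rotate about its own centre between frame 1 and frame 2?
33° clockwise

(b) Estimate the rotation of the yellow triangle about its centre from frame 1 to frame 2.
41° counter-clockwise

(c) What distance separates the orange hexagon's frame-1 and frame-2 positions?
7.0

The orange hexagon moved from (15.8, 17.3) to (11.2, 12.0), a distance of √(4.6² + 5.3²) ≈ 7.0.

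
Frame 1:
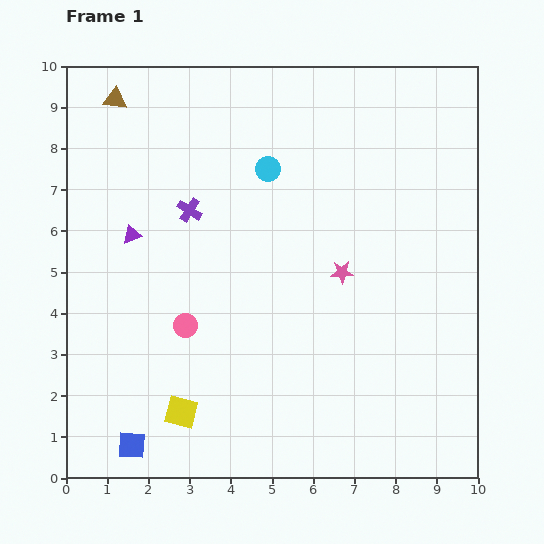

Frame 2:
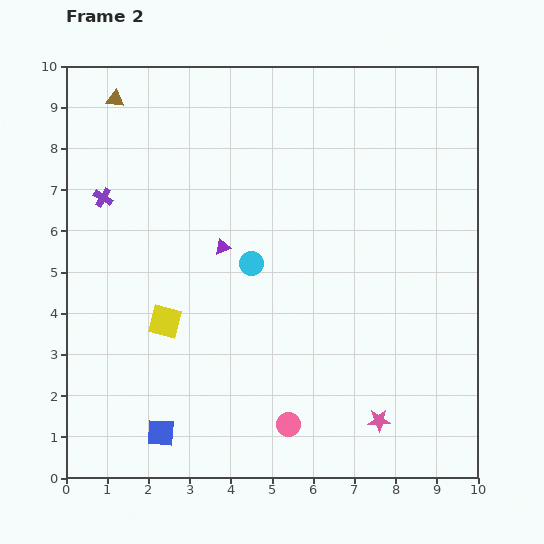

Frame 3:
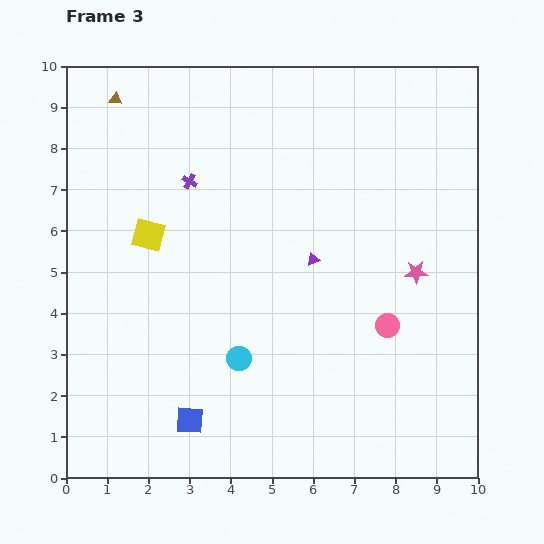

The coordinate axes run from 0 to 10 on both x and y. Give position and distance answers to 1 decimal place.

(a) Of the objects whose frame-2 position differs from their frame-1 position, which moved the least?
the blue square

(moved 0.8)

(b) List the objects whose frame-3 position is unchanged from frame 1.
the brown triangle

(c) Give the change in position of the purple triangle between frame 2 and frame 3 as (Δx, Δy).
(2.2, -0.3)

The purple triangle was at (3.8, 5.6) in frame 2 and (6.0, 5.3) in frame 3.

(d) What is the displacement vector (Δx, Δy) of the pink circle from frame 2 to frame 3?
(2.4, 2.4)

The pink circle was at (5.4, 1.3) in frame 2 and (7.8, 3.7) in frame 3.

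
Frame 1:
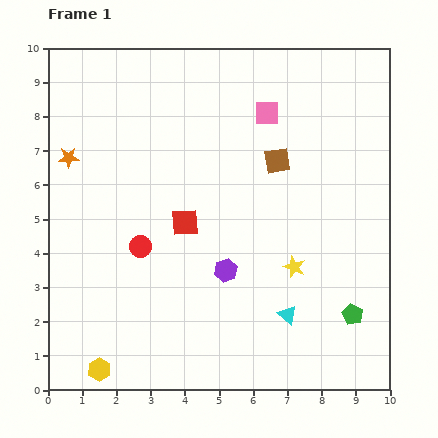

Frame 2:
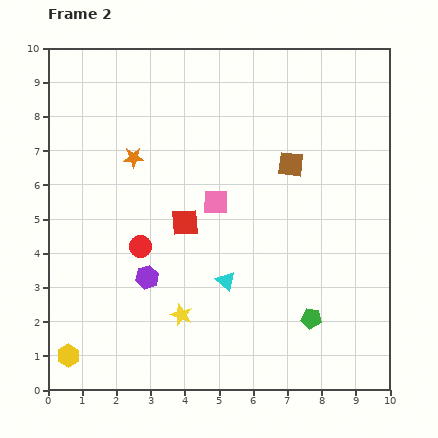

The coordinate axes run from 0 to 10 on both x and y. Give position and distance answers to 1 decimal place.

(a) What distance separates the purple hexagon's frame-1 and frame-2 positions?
2.3

The purple hexagon moved from (5.2, 3.5) to (2.9, 3.3), a distance of √(2.3² + 0.2²) ≈ 2.3.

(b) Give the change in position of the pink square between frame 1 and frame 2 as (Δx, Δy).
(-1.5, -2.6)

The pink square was at (6.4, 8.1) in frame 1 and (4.9, 5.5) in frame 2.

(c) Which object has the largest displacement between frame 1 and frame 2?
the yellow star

(moved 3.6; next 3.0)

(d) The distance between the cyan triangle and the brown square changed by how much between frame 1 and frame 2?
-0.6

Distance in frame 1: 4.5. Distance in frame 2: 3.9.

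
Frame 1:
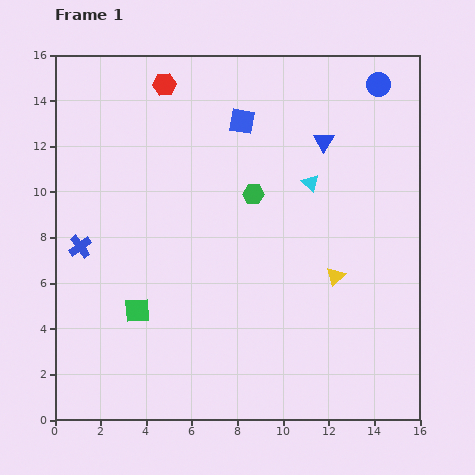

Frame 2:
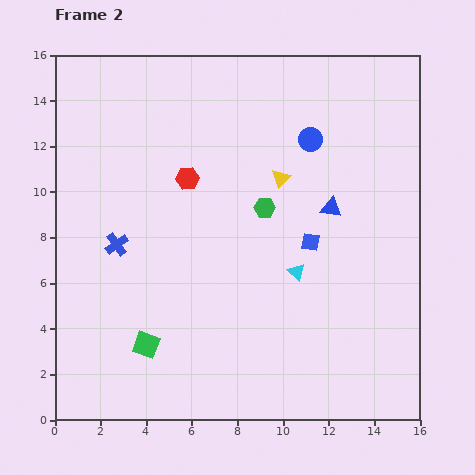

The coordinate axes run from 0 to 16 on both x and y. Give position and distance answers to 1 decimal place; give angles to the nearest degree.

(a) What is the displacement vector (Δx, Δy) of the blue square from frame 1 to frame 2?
(3.0, -5.3)

The blue square was at (8.2, 13.1) in frame 1 and (11.2, 7.8) in frame 2.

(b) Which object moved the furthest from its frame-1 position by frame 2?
the blue square

(moved 6.1; next 4.9)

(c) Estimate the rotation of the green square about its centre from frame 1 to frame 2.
24° clockwise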